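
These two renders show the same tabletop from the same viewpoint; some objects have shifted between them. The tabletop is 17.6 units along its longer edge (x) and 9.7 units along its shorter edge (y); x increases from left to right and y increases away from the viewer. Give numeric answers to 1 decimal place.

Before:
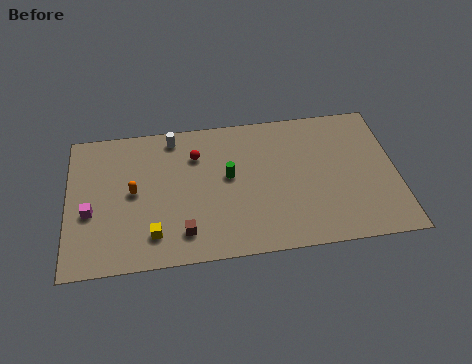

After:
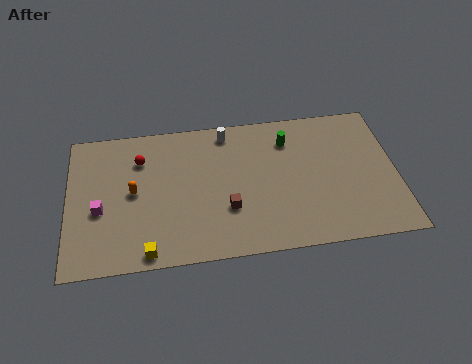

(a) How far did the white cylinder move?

2.9

The white cylinder was near (5.7, 8.5) before and (8.6, 8.5) after, so it travelled √(2.9² + 0.0²) ≈ 2.9 units.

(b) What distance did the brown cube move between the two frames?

2.7

The brown cube moved from about (6.1, 1.9) to (8.5, 3.2), a distance of √(2.4² + 1.3²) ≈ 2.7.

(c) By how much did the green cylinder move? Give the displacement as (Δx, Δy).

(3.3, 2.1)

The green cylinder started near (8.6, 5.4) and ended near (11.9, 7.5).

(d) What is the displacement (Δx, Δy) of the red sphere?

(-3.0, 0.1)

From the two frames, the red sphere sits at roughly (6.9, 7.1) before and (3.9, 7.2) after.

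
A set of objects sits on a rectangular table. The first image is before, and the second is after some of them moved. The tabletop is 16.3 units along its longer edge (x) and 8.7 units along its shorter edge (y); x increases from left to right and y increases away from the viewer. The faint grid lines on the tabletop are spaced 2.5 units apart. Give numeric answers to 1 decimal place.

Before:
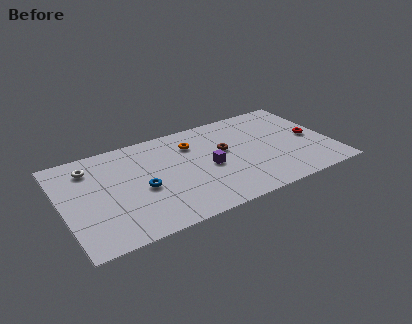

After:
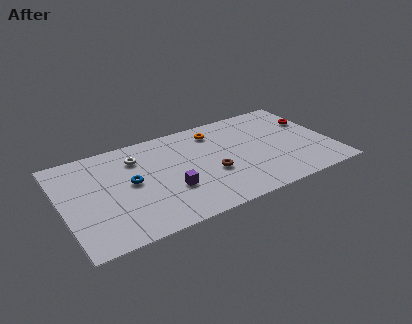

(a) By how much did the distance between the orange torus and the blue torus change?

+1.7

The distance was about 4.3 in the first image and 6.0 in the second, so they moved 1.7 units further apart.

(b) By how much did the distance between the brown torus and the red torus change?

+1.6

The distance was about 5.4 in the first image and 7.0 in the second, so they moved 1.6 units further apart.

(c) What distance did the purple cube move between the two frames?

2.7

The purple cube moved from about (8.8, 4.0) to (6.3, 3.0), a distance of √(2.5² + 1.0²) ≈ 2.7.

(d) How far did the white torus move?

2.8

From (1.9, 6.9) to (4.7, 6.6), the white torus covered √(2.8² + 0.3²) ≈ 2.8 units.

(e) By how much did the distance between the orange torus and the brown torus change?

+1.5

Before: roughly 2.3 units apart; after: 3.8. That's 1.5 units further apart.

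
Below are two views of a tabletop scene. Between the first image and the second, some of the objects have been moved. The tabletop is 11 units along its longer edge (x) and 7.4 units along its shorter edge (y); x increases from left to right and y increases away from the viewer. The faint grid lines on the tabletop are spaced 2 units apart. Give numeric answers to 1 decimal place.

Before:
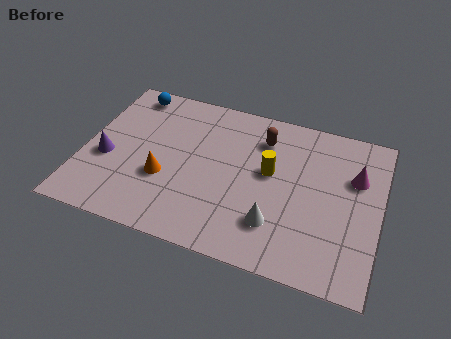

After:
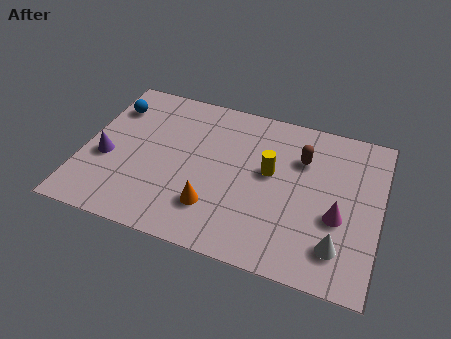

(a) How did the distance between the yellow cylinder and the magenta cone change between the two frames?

-0.3

The distance was about 3.2 in the first image and 2.9 in the second, so they moved 0.3 units closer together.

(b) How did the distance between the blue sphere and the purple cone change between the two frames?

-0.9

Before: roughly 3.5 units apart; after: 2.6. That's 0.9 units closer together.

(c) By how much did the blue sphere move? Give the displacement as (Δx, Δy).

(-0.6, -0.9)

The blue sphere was at about (1.4, 6.5) and moved to about (0.8, 5.6).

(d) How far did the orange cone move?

2.1

From (3.1, 2.7) to (5.0, 1.9), the orange cone covered √(1.9² + 0.8²) ≈ 2.1 units.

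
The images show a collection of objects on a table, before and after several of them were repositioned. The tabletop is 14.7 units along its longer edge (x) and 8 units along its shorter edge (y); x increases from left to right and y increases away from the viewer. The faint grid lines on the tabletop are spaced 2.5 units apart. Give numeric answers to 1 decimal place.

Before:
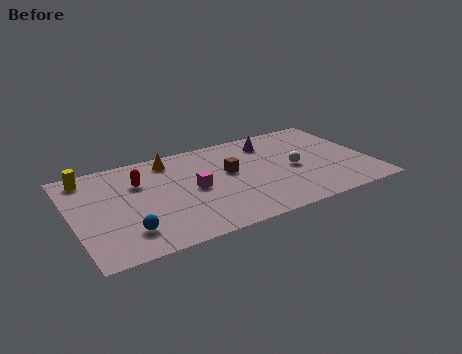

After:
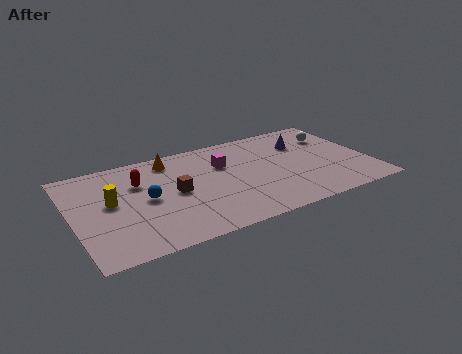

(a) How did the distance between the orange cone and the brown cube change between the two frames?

-0.7

The distance was about 3.5 in the first image and 2.8 in the second, so they moved 0.7 units closer together.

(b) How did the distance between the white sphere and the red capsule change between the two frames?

+2.2

Before: roughly 7.7 units apart; after: 9.9. That's 2.2 units further apart.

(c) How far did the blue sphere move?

2.5

The blue sphere was near (2.4, 1.8) before and (3.6, 4.0) after, so it travelled √(1.2² + 2.2²) ≈ 2.5 units.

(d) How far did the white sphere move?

3.2

The white sphere moved from about (10.9, 3.7) to (13.3, 5.8), a distance of √(2.4² + 2.1²) ≈ 3.2.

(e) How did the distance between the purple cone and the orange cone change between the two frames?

+1.7

The distance was about 5.0 in the first image and 6.7 in the second, so they moved 1.7 units further apart.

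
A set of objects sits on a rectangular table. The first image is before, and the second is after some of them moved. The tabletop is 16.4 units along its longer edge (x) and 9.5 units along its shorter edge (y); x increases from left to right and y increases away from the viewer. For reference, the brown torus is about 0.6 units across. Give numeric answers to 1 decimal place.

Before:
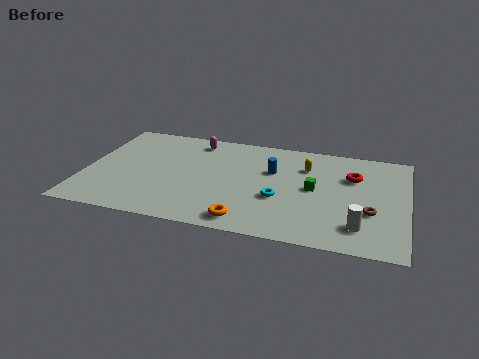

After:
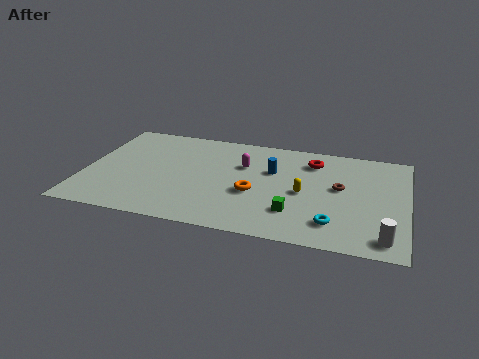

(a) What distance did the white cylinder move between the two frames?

1.5

The white cylinder was near (14.1, 2.0) before and (15.4, 1.3) after, so it travelled √(1.3² + 0.7²) ≈ 1.5 units.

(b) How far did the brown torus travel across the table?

2.5

From (14.6, 3.4) to (13.0, 5.3), the brown torus covered √(1.6² + 1.9²) ≈ 2.5 units.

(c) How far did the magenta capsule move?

3.2

The magenta capsule was near (5.4, 8.1) before and (8.0, 6.3) after, so it travelled √(2.6² + 1.8²) ≈ 3.2 units.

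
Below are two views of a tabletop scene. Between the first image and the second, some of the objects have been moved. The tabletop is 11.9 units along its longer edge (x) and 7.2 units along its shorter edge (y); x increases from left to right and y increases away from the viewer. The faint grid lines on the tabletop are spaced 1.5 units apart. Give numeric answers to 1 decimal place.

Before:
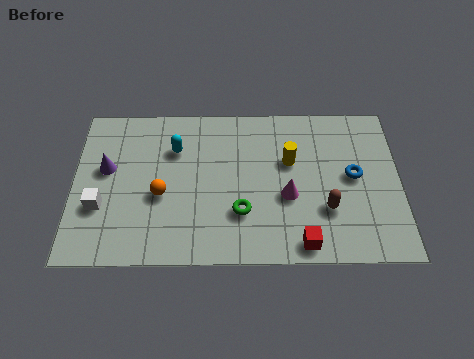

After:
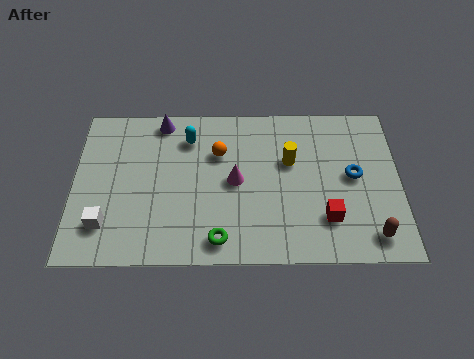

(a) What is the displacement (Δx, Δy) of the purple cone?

(2.0, 2.2)

From the two frames, the purple cone sits at roughly (1.2, 4.2) before and (3.2, 6.4) after.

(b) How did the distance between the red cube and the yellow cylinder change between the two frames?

-0.8

Before: roughly 3.7 units apart; after: 2.9. That's 0.8 units closer together.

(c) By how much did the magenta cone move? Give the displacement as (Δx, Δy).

(-1.9, 0.7)

From the two frames, the magenta cone sits at roughly (7.8, 2.9) before and (5.9, 3.6) after.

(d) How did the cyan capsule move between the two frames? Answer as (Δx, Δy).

(0.5, 0.5)

From the two frames, the cyan capsule sits at roughly (3.7, 5.1) before and (4.2, 5.6) after.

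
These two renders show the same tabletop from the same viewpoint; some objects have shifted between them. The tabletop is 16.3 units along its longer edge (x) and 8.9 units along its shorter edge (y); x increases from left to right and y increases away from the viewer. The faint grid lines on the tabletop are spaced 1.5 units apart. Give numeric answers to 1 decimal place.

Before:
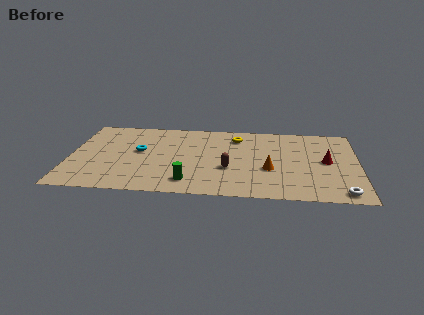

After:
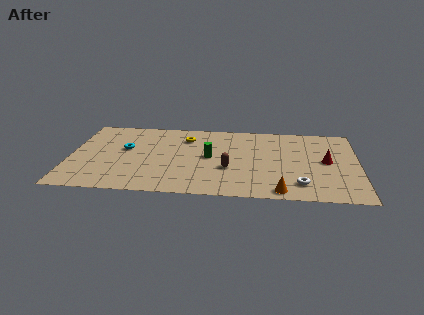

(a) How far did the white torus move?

2.4

The white torus was near (15.3, 1.0) before and (13.0, 1.8) after, so it travelled √(2.3² + 0.8²) ≈ 2.4 units.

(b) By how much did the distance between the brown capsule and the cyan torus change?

+0.8

Before: roughly 5.4 units apart; after: 6.2. That's 0.8 units further apart.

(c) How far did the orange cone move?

2.6

The orange cone was near (11.3, 3.4) before and (11.9, 0.9) after, so it travelled √(0.6² + 2.5²) ≈ 2.6 units.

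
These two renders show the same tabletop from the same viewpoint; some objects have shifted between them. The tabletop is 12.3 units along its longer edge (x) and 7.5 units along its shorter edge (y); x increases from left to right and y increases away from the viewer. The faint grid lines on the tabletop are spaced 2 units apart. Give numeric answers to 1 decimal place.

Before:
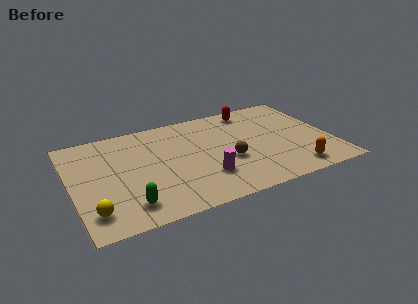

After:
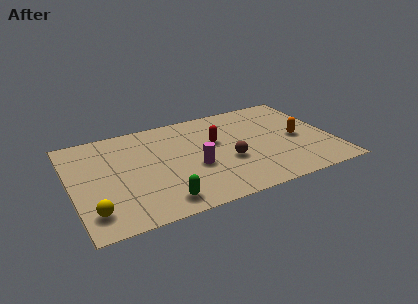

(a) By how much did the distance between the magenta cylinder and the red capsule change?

-3.2

The distance was about 5.2 in the first image and 2.0 in the second, so they moved 3.2 units closer together.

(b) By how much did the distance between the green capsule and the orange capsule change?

-0.6

Before: roughly 7.8 units apart; after: 7.2. That's 0.6 units closer together.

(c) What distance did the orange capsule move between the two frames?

2.5

The orange capsule moved from about (10.2, 1.1) to (10.7, 3.5), a distance of √(0.5² + 2.4²) ≈ 2.5.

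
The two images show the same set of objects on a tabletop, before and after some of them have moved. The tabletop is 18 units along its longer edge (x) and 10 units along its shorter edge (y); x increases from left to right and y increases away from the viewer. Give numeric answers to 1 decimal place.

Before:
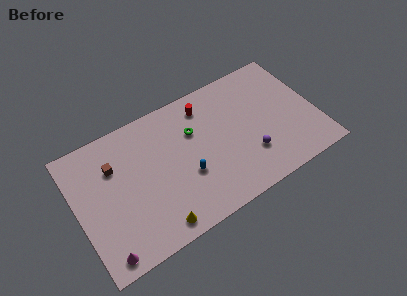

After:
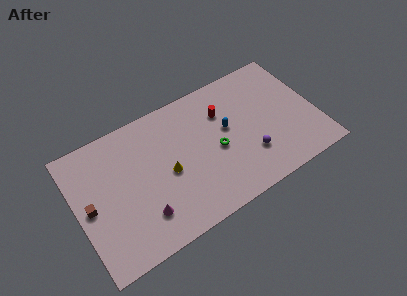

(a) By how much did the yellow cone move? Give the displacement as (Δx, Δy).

(1.4, 3.4)

The yellow cone started near (5.3, 1.2) and ended near (6.7, 4.6).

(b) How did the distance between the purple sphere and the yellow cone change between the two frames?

-1.4

Before: roughly 7.6 units apart; after: 6.2. That's 1.4 units closer together.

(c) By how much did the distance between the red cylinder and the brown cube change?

+3.4

The distance was about 7.2 in the first image and 10.6 in the second, so they moved 3.4 units further apart.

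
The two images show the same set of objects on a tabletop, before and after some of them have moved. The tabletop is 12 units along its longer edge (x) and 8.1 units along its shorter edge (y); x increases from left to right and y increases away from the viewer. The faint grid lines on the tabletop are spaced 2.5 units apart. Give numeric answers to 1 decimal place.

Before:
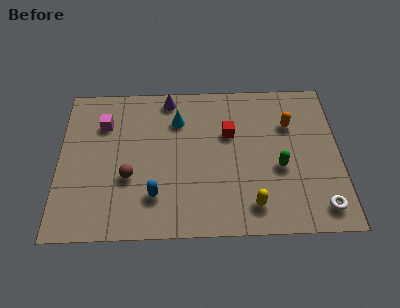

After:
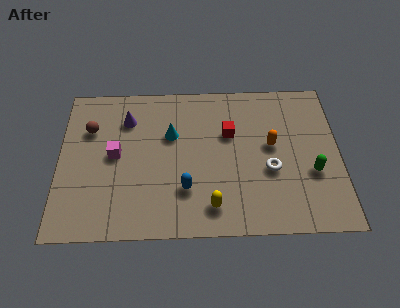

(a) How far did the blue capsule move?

1.3

The blue capsule was near (4.1, 2.0) before and (5.4, 2.3) after, so it travelled √(1.3² + 0.3²) ≈ 1.3 units.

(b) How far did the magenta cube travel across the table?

1.8

From (1.9, 5.9) to (2.4, 4.2), the magenta cube covered √(0.5² + 1.7²) ≈ 1.8 units.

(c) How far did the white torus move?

2.9

The white torus moved from about (11.1, 1.2) to (9.0, 3.2), a distance of √(2.1² + 2.0²) ≈ 2.9.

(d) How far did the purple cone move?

2.1

The purple cone was near (4.7, 7.2) before and (2.9, 6.1) after, so it travelled √(1.8² + 1.1²) ≈ 2.1 units.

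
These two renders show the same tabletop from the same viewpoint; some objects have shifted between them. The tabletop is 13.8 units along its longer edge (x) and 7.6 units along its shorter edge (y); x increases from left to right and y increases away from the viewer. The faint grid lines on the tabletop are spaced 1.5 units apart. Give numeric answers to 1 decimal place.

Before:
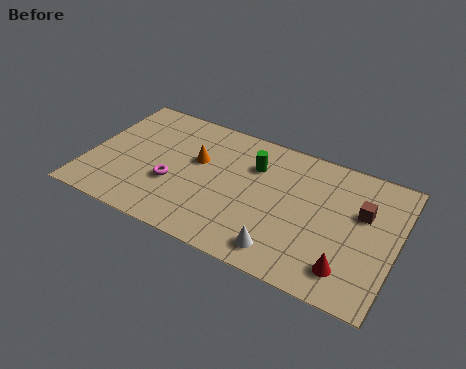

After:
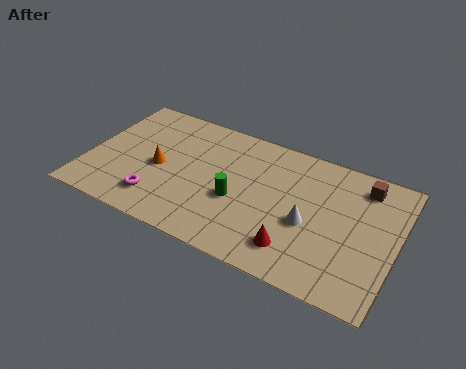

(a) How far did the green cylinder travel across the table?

2.4

From (7.3, 5.4) to (6.8, 3.1), the green cylinder covered √(0.5² + 2.3²) ≈ 2.4 units.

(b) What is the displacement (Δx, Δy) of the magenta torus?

(-0.5, -1.2)

The magenta torus started near (3.9, 2.8) and ended near (3.4, 1.6).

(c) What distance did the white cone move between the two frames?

2.2

The white cone moved from about (9.1, 1.2) to (10.0, 3.2), a distance of √(0.9² + 2.0²) ≈ 2.2.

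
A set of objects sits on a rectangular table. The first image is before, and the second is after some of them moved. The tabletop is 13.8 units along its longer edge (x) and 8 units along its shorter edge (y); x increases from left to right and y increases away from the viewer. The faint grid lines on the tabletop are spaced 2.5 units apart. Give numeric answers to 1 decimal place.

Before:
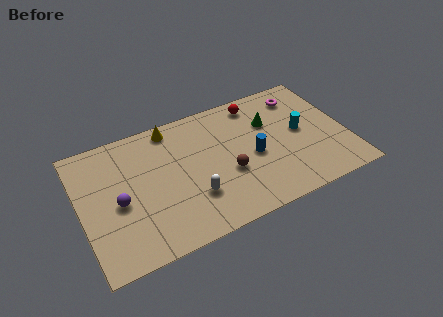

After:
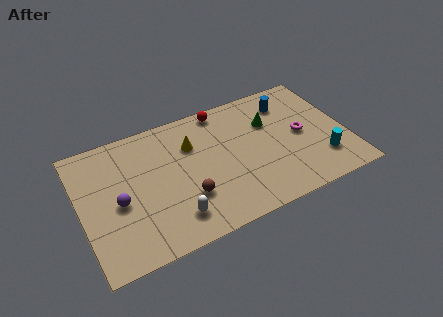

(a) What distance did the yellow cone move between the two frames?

1.7

From (5.0, 7.1) to (5.9, 5.6), the yellow cone covered √(0.9² + 1.5²) ≈ 1.7 units.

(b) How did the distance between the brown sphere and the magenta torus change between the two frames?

+0.9

They were about 5.5 units apart before and 6.4 after — 0.9 units further apart.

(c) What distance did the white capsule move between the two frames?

1.4

The white capsule was near (5.6, 2.4) before and (4.5, 1.6) after, so it travelled √(1.1² + 0.8²) ≈ 1.4 units.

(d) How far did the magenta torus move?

2.5

The magenta torus moved from about (11.8, 6.5) to (11.5, 4.0), a distance of √(0.3² + 2.5²) ≈ 2.5.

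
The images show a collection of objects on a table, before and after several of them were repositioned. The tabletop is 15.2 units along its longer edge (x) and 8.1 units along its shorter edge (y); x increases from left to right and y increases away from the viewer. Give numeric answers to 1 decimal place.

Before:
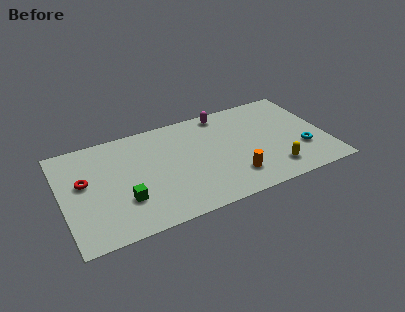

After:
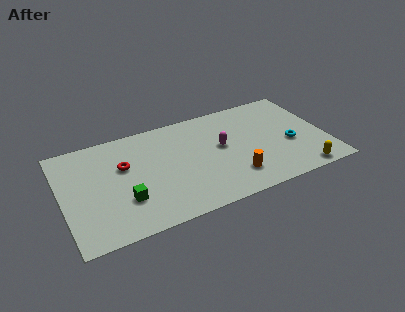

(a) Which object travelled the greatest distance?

the magenta capsule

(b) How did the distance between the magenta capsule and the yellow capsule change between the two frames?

-0.5

The distance was about 6.1 in the first image and 5.6 in the second, so they moved 0.5 units closer together.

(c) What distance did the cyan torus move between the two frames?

0.9

The cyan torus moved from about (13.7, 2.6) to (13.1, 3.3), a distance of √(0.6² + 0.7²) ≈ 0.9.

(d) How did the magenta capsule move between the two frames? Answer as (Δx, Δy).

(-0.4, -2.7)

From the two frames, the magenta capsule sits at roughly (9.6, 7.2) before and (9.2, 4.5) after.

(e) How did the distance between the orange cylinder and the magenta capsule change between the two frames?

-2.7

Before: roughly 5.3 units apart; after: 2.6. That's 2.7 units closer together.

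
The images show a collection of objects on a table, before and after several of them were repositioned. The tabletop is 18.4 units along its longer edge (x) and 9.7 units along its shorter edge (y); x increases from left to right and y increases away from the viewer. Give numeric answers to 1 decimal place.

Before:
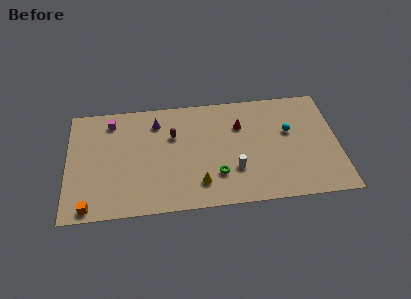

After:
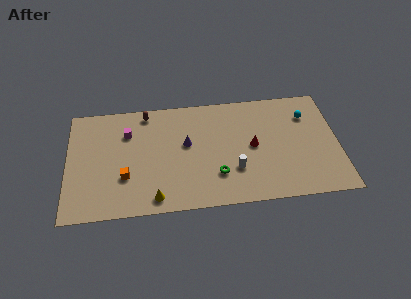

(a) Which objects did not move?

the green torus and the white cylinder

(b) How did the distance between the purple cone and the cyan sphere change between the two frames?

-0.7

They were about 9.2 units apart before and 8.5 after — 0.7 units closer together.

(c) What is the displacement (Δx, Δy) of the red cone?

(0.8, -1.9)

The red cone started near (11.8, 6.8) and ended near (12.6, 4.9).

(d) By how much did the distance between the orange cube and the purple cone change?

-3.4

Before: roughly 8.2 units apart; after: 4.8. That's 3.4 units closer together.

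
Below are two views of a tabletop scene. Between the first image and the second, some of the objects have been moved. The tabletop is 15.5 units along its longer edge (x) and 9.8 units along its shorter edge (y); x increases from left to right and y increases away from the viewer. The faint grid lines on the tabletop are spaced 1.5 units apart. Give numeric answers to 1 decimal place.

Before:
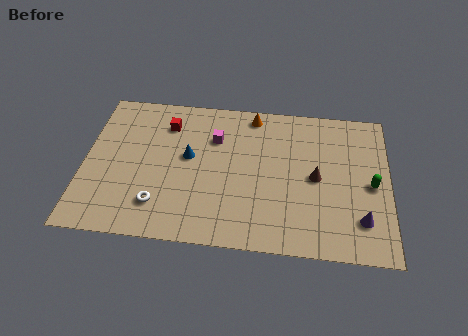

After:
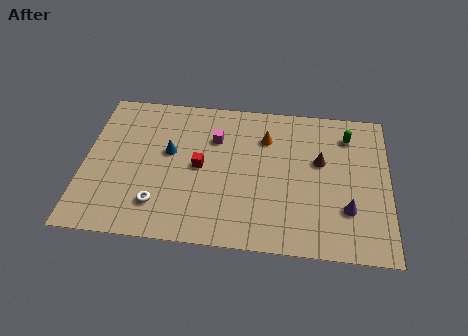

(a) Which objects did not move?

the white torus and the magenta cube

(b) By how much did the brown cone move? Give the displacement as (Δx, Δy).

(0.2, 1.1)

From the two frames, the brown cone sits at roughly (11.8, 4.8) before and (12.0, 5.9) after.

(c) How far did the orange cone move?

1.7

The orange cone was near (8.5, 8.7) before and (9.2, 7.2) after, so it travelled √(0.7² + 1.5²) ≈ 1.7 units.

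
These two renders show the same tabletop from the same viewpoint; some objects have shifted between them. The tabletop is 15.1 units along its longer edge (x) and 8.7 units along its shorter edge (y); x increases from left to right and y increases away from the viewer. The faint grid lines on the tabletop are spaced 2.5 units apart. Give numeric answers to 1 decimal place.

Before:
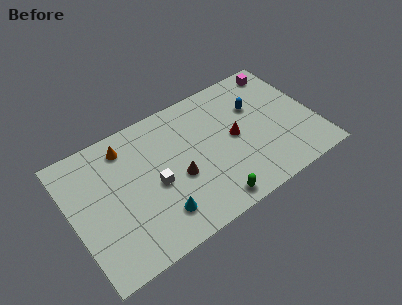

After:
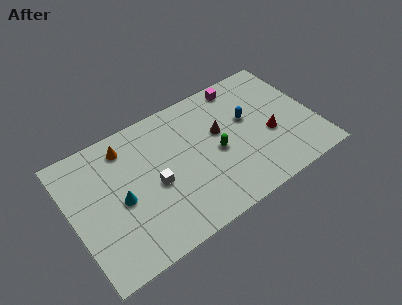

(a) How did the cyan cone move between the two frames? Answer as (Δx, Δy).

(-2.0, 2.1)

The cyan cone started near (4.9, 1.9) and ended near (2.9, 4.0).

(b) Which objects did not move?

the white cube and the orange cone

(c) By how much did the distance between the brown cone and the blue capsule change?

-3.9

They were about 5.7 units apart before and 1.8 after — 3.9 units closer together.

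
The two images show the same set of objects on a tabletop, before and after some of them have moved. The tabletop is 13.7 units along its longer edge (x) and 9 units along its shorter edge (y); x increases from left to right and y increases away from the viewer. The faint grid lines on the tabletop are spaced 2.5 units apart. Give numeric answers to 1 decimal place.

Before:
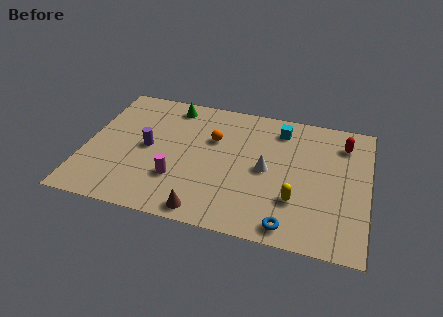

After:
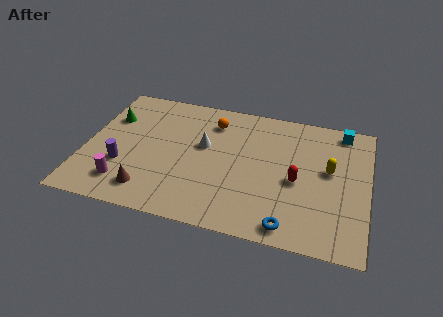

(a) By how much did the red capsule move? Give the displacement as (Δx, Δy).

(-2.1, -3.1)

The red capsule started near (12.4, 7.1) and ended near (10.3, 4.0).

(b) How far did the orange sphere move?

1.2

The orange sphere moved from about (6.1, 5.9) to (6.0, 7.1), a distance of √(0.1² + 1.2²) ≈ 1.2.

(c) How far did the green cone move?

3.3

The green cone moved from about (3.9, 7.8) to (1.0, 6.2), a distance of √(2.9² + 1.6²) ≈ 3.3.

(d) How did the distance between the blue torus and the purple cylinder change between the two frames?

+0.5

Before: roughly 7.9 units apart; after: 8.4. That's 0.5 units further apart.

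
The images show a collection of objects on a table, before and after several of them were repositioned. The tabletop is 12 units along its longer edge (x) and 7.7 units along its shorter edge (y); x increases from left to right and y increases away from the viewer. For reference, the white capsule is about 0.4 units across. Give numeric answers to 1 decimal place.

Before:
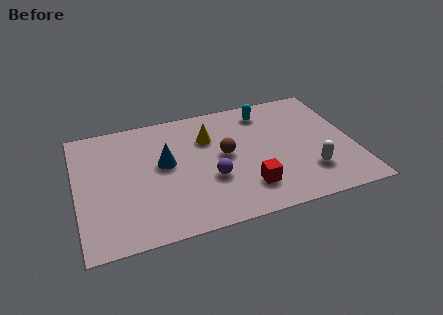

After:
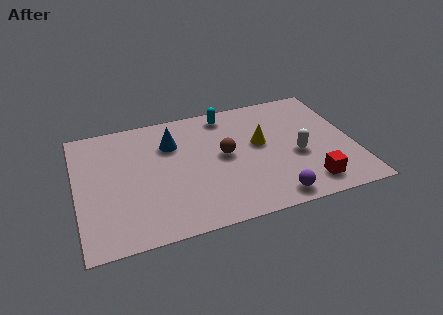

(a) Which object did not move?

the brown sphere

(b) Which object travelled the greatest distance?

the purple sphere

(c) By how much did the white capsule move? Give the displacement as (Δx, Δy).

(-0.4, 1.2)

The white capsule started near (9.9, 2.0) and ended near (9.5, 3.2).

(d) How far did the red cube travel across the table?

2.6

From (7.2, 1.8) to (9.8, 1.3), the red cube covered √(2.6² + 0.5²) ≈ 2.6 units.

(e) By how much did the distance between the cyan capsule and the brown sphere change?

-0.4

They were about 3.0 units apart before and 2.6 after — 0.4 units closer together.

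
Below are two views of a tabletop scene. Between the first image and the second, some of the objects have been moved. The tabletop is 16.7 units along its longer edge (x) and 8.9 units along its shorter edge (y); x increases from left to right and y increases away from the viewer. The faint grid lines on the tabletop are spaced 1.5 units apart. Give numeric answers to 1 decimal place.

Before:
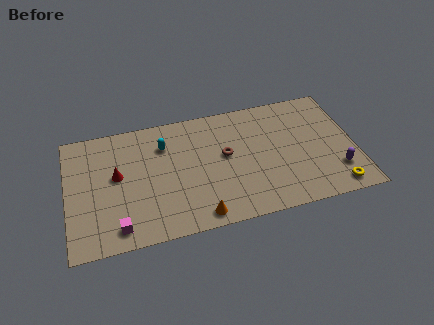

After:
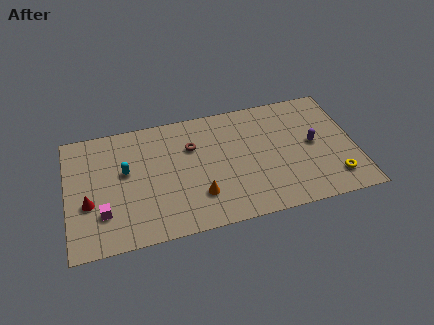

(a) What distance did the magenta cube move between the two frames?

1.4

The magenta cube was near (2.8, 1.3) before and (2.0, 2.5) after, so it travelled √(0.8² + 1.2²) ≈ 1.4 units.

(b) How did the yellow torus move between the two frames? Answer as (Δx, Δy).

(0.0, 0.7)

The yellow torus started near (15.3, 1.1) and ended near (15.3, 1.8).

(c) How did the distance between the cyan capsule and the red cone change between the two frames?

-0.4

They were about 3.2 units apart before and 2.8 after — 0.4 units closer together.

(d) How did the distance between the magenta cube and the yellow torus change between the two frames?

+0.8

The distance was about 12.5 in the first image and 13.3 in the second, so they moved 0.8 units further apart.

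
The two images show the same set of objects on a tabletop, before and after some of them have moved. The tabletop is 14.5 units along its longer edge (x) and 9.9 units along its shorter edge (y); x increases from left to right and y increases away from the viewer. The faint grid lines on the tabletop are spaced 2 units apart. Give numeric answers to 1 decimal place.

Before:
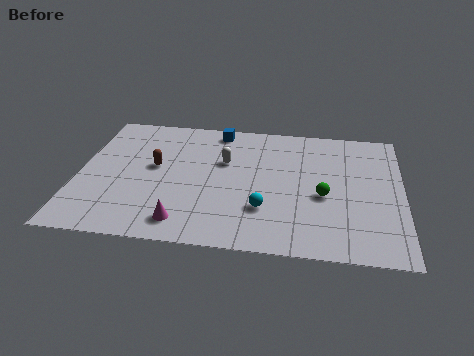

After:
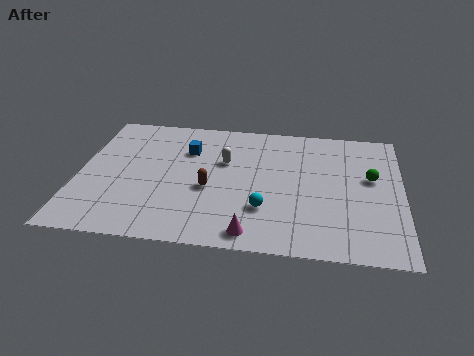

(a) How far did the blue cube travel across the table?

2.2

The blue cube was near (6.1, 8.8) before and (4.8, 7.0) after, so it travelled √(1.3² + 1.8²) ≈ 2.2 units.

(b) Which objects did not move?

the white capsule and the cyan sphere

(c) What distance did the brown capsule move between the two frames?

2.9

The brown capsule was near (3.4, 5.5) before and (5.9, 4.1) after, so it travelled √(2.5² + 1.4²) ≈ 2.9 units.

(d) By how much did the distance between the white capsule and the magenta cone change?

+0.3

The distance was about 5.1 in the first image and 5.4 in the second, so they moved 0.3 units further apart.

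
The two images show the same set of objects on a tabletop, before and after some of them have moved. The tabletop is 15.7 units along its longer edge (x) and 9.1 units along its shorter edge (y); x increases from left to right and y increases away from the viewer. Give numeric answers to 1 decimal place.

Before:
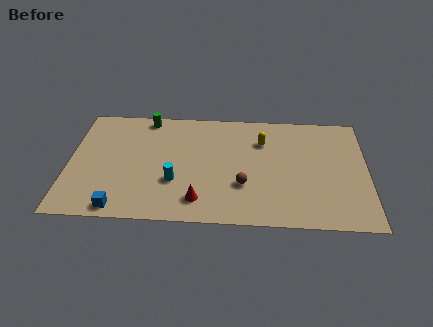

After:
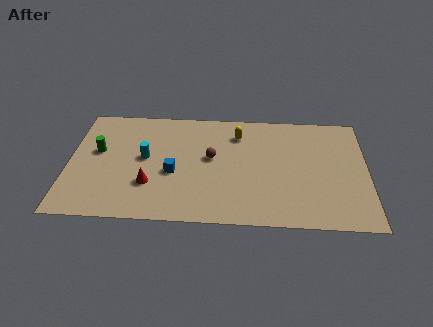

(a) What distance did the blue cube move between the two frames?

4.0

The blue cube moved from about (2.8, 0.9) to (5.5, 3.8), a distance of √(2.7² + 2.9²) ≈ 4.0.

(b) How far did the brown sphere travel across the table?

2.7

From (9.2, 3.0) to (7.5, 5.1), the brown sphere covered √(1.7² + 2.1²) ≈ 2.7 units.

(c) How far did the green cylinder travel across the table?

3.8

The green cylinder was near (4.0, 8.2) before and (1.5, 5.3) after, so it travelled √(2.5² + 2.9²) ≈ 3.8 units.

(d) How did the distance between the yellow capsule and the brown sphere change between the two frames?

-1.3

The distance was about 3.7 in the first image and 2.4 in the second, so they moved 1.3 units closer together.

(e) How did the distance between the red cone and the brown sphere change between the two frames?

+1.3

They were about 2.6 units apart before and 3.9 after — 1.3 units further apart.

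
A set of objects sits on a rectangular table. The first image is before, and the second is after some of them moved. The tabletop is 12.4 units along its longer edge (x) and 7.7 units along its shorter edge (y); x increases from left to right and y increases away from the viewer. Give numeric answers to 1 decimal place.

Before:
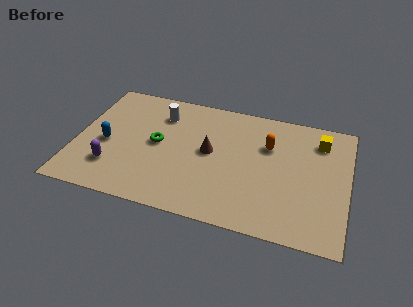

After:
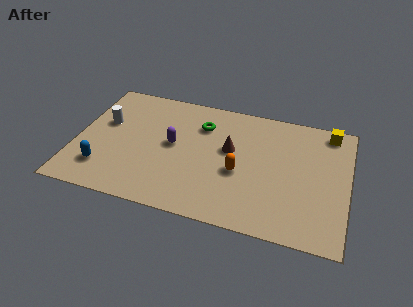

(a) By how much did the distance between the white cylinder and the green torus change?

+2.6

The distance was about 1.9 in the first image and 4.5 in the second, so they moved 2.6 units further apart.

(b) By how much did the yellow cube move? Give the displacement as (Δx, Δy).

(0.4, 0.7)

The yellow cube was at about (11.0, 6.1) and moved to about (11.4, 6.8).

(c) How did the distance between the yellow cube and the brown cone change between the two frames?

-0.3

The distance was about 5.3 in the first image and 5.0 in the second, so they moved 0.3 units closer together.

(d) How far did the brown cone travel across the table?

1.0

From (6.1, 4.1) to (7.0, 4.5), the brown cone covered √(0.9² + 0.4²) ≈ 1.0 units.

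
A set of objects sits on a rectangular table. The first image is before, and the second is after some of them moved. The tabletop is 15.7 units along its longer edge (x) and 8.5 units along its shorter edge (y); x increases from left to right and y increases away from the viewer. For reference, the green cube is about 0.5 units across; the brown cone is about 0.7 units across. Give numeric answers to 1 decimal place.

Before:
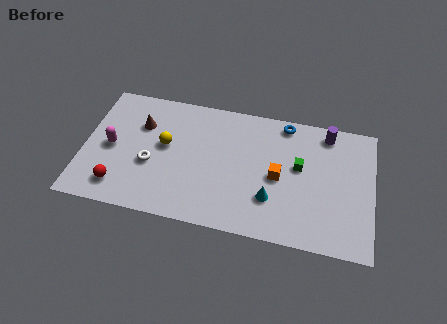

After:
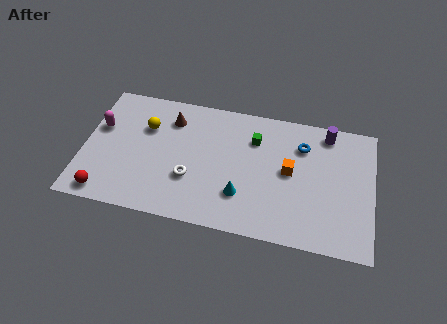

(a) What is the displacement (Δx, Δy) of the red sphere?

(-0.7, -0.6)

The red sphere was at about (2.1, 1.6) and moved to about (1.4, 1.0).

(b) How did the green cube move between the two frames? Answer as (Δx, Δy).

(-2.5, 1.3)

The green cube was at about (11.7, 4.9) and moved to about (9.2, 6.2).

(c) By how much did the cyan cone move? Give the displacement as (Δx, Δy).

(-1.6, -0.1)

From the two frames, the cyan cone sits at roughly (10.3, 2.5) before and (8.7, 2.4) after.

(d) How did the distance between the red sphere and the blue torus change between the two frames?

+1.1

They were about 10.6 units apart before and 11.7 after — 1.1 units further apart.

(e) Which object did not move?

the purple cylinder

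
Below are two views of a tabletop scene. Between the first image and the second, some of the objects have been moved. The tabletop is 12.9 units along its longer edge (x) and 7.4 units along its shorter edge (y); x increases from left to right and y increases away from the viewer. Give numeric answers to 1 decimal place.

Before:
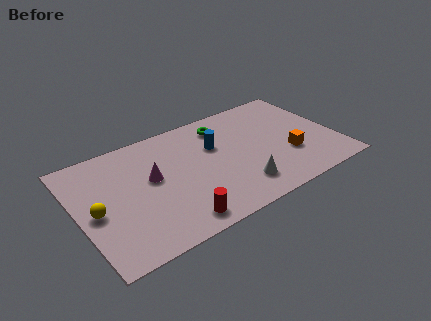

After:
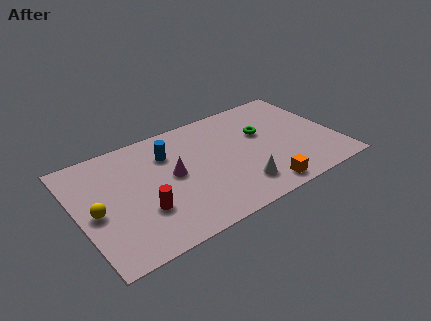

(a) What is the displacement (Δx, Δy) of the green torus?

(1.8, -1.4)

The green torus started near (7.6, 6.0) and ended near (9.4, 4.6).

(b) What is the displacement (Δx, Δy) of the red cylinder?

(-1.4, 1.4)

From the two frames, the red cylinder sits at roughly (4.4, 1.0) before and (3.0, 2.4) after.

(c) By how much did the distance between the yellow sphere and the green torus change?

+1.4

They were about 7.3 units apart before and 8.7 after — 1.4 units further apart.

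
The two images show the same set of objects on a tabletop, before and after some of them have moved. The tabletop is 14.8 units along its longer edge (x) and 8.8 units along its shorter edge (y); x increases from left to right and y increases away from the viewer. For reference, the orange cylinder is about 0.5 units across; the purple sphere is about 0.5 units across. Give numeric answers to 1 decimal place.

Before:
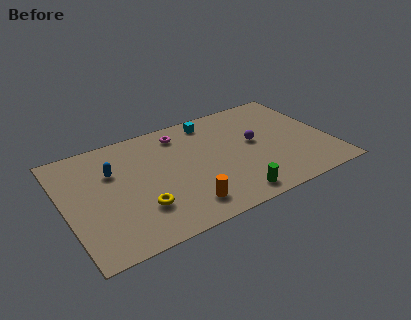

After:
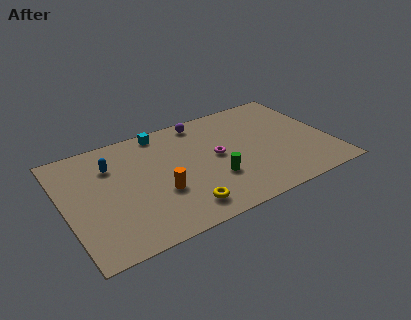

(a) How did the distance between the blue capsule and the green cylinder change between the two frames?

-1.3

They were about 7.7 units apart before and 6.4 after — 1.3 units closer together.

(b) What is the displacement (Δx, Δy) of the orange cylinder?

(-1.1, 1.6)

The orange cylinder was at about (6.2, 1.6) and moved to about (5.1, 3.2).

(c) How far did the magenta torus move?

3.2

From (6.8, 7.3) to (8.5, 4.6), the magenta torus covered √(1.7² + 2.7²) ≈ 3.2 units.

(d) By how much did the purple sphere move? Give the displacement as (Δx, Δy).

(-2.6, 3.0)

The purple sphere started near (10.7, 4.8) and ended near (8.1, 7.8).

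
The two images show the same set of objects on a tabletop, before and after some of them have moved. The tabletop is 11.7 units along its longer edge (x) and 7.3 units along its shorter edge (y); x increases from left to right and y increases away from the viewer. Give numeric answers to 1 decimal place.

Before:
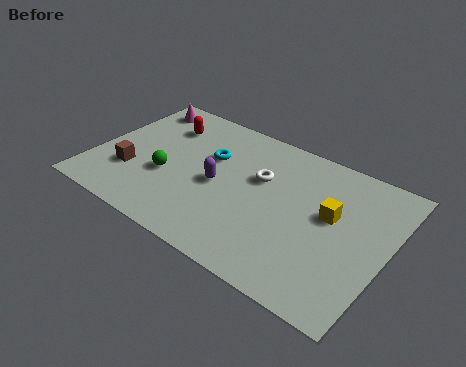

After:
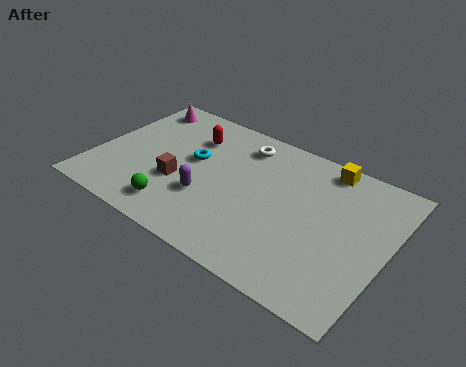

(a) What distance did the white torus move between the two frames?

1.7

From (6.5, 4.6) to (5.5, 6.0), the white torus covered √(1.0² + 1.4²) ≈ 1.7 units.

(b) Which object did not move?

the magenta cone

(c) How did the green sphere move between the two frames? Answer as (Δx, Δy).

(0.7, -1.5)

The green sphere was at about (3.0, 2.8) and moved to about (3.7, 1.3).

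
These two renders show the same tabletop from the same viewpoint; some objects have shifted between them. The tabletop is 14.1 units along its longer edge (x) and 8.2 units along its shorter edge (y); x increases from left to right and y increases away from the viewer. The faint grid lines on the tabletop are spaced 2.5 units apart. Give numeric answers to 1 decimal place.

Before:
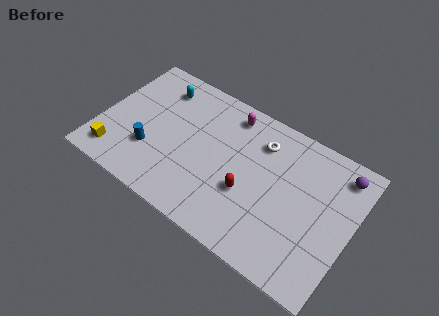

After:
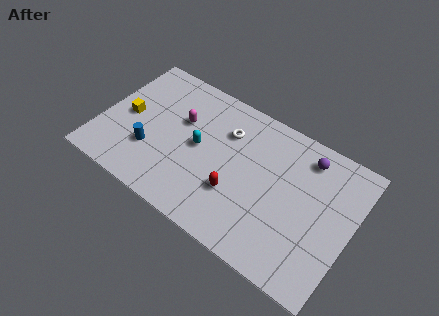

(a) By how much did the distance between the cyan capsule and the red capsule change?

-3.9

The distance was about 6.7 in the first image and 2.8 in the second, so they moved 3.9 units closer together.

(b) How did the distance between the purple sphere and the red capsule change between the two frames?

-0.7

The distance was about 6.0 in the first image and 5.3 in the second, so they moved 0.7 units closer together.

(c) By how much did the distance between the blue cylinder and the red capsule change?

-0.6

Before: roughly 5.5 units apart; after: 4.9. That's 0.6 units closer together.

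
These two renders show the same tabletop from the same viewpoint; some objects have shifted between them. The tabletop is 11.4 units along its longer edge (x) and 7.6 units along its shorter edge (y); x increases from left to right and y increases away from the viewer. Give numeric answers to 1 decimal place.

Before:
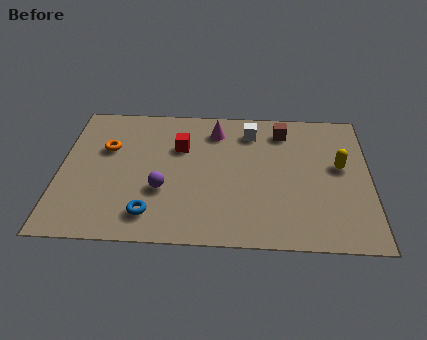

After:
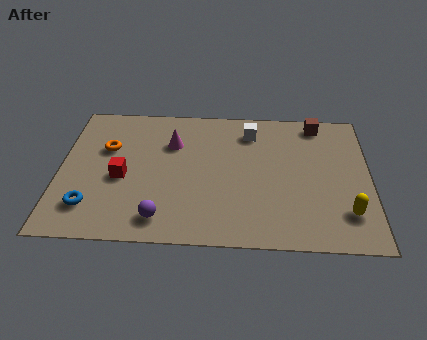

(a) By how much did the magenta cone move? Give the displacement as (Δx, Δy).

(-1.6, -0.8)

From the two frames, the magenta cone sits at roughly (5.7, 6.1) before and (4.1, 5.3) after.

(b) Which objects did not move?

the orange torus and the white cube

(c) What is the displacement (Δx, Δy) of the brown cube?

(1.3, 0.5)

The brown cube was at about (8.2, 6.2) and moved to about (9.5, 6.7).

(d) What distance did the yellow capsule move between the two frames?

2.5

From (10.3, 4.3) to (10.5, 1.8), the yellow capsule covered √(0.2² + 2.5²) ≈ 2.5 units.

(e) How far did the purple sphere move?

1.5

The purple sphere was near (3.8, 2.7) before and (3.8, 1.2) after, so it travelled √(0.0² + 1.5²) ≈ 1.5 units.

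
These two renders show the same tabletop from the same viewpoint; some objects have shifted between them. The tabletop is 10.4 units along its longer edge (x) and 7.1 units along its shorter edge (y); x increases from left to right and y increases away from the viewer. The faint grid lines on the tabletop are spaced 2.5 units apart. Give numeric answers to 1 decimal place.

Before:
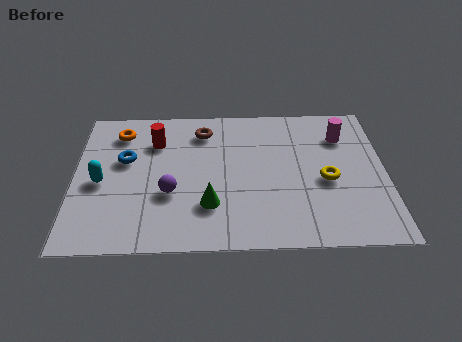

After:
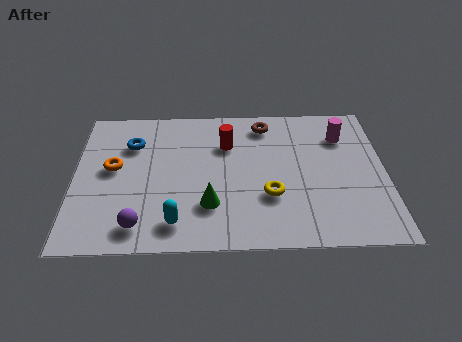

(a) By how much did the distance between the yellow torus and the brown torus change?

-1.3

Before: roughly 4.9 units apart; after: 3.6. That's 1.3 units closer together.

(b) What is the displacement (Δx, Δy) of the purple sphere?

(-1.0, -1.5)

From the two frames, the purple sphere sits at roughly (3.2, 2.6) before and (2.2, 1.1) after.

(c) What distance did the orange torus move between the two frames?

1.8

From (1.5, 5.7) to (1.3, 3.9), the orange torus covered √(0.2² + 1.8²) ≈ 1.8 units.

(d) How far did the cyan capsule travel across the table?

3.2

The cyan capsule was near (0.9, 3.2) before and (3.4, 1.2) after, so it travelled √(2.5² + 2.0²) ≈ 3.2 units.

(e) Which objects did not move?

the green cone and the magenta cylinder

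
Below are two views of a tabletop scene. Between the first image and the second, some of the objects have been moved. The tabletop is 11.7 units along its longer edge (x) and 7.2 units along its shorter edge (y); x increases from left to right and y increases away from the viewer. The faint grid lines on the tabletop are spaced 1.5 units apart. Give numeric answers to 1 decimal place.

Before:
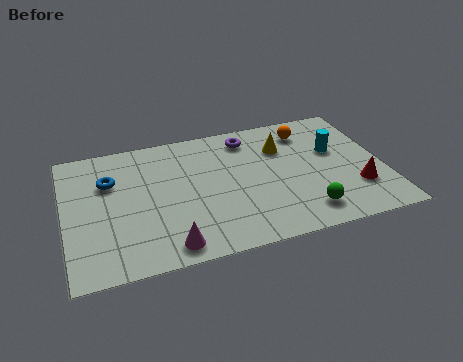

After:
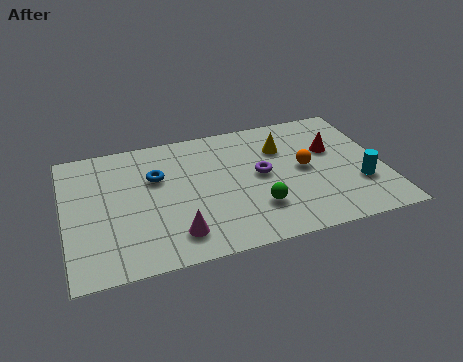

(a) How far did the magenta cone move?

0.6

The magenta cone moved from about (3.6, 0.9) to (3.9, 1.4), a distance of √(0.3² + 0.5²) ≈ 0.6.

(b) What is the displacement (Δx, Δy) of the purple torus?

(0.3, -2.2)

The purple torus was at about (6.9, 6.0) and moved to about (7.2, 3.8).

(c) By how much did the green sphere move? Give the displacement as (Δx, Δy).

(-1.7, 0.7)

The green sphere started near (8.6, 1.3) and ended near (6.9, 2.0).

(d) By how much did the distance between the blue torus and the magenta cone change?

-1.1

They were about 4.4 units apart before and 3.3 after — 1.1 units closer together.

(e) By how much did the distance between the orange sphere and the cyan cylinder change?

+0.7

Before: roughly 1.7 units apart; after: 2.4. That's 0.7 units further apart.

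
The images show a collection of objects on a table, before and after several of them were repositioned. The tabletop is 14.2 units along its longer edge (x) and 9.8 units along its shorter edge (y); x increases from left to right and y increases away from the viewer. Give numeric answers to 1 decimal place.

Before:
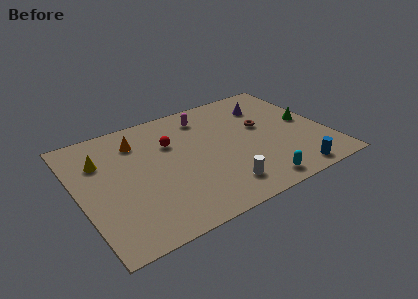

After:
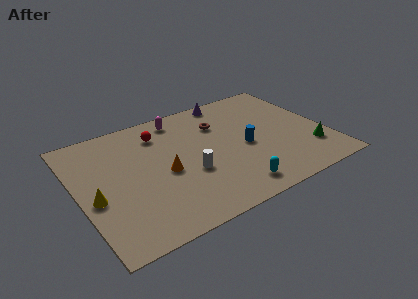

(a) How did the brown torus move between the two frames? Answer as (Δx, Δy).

(-2.3, 1.3)

The brown torus was at about (10.7, 5.7) and moved to about (8.4, 7.0).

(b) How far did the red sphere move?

1.2

From (5.5, 6.6) to (5.0, 7.7), the red sphere covered √(0.5² + 1.1²) ≈ 1.2 units.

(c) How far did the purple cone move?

2.5

The purple cone moved from about (11.3, 7.4) to (9.3, 8.9), a distance of √(2.0² + 1.5²) ≈ 2.5.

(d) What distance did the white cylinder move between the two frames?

2.4

The white cylinder moved from about (7.6, 1.8) to (6.1, 3.7), a distance of √(1.5² + 1.9²) ≈ 2.4.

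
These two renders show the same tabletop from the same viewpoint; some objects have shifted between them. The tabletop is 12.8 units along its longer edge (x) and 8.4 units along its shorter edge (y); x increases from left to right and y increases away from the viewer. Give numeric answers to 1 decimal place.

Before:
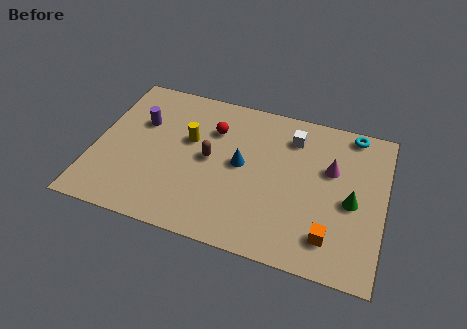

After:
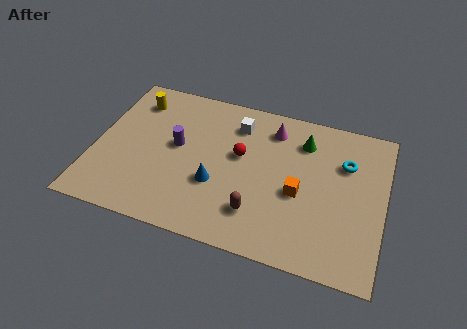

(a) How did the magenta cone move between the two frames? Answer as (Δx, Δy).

(-2.7, 1.5)

The magenta cone started near (10.4, 5.3) and ended near (7.7, 6.8).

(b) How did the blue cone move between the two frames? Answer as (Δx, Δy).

(-1.0, -1.4)

From the two frames, the blue cone sits at roughly (6.5, 4.4) before and (5.5, 3.0) after.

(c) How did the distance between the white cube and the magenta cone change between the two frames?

-0.6

The distance was about 2.2 in the first image and 1.6 in the second, so they moved 0.6 units closer together.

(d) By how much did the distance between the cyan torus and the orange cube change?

-3.0

The distance was about 5.9 in the first image and 2.9 in the second, so they moved 3.0 units closer together.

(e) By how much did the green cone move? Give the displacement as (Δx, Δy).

(-2.3, 2.7)

From the two frames, the green cone sits at roughly (11.4, 3.8) before and (9.1, 6.5) after.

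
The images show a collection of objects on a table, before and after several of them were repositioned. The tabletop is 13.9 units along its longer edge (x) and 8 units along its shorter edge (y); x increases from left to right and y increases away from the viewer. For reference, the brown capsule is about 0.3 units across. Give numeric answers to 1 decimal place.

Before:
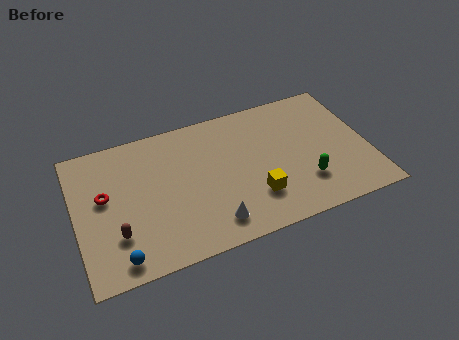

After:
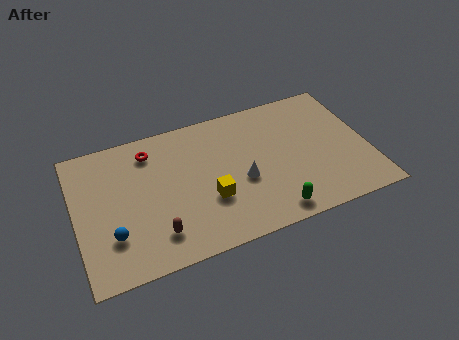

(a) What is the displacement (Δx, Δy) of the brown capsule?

(1.8, -0.6)

From the two frames, the brown capsule sits at roughly (1.8, 2.3) before and (3.6, 1.7) after.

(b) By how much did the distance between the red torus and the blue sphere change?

+1.1

Before: roughly 3.6 units apart; after: 4.7. That's 1.1 units further apart.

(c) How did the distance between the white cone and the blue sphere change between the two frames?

+1.9

They were about 4.4 units apart before and 6.3 after — 1.9 units further apart.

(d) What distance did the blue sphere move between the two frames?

1.3

From (1.8, 1.0) to (1.6, 2.3), the blue sphere covered √(0.2² + 1.3²) ≈ 1.3 units.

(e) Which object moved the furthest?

the red torus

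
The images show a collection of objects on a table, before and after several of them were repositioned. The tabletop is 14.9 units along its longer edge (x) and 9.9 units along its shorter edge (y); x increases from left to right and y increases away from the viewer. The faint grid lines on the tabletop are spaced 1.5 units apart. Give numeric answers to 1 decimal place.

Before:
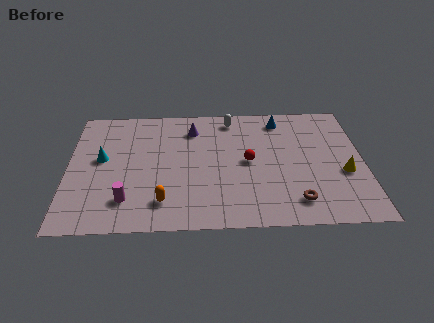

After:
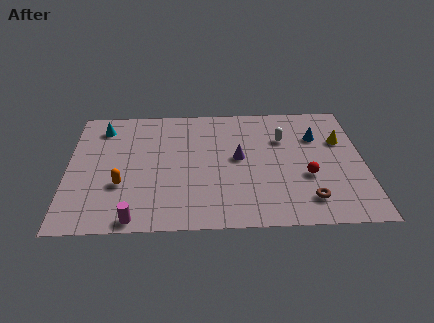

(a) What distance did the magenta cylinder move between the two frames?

1.5

From (3.0, 2.2) to (3.4, 0.8), the magenta cylinder covered √(0.4² + 1.4²) ≈ 1.5 units.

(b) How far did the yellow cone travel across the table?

2.6

The yellow cone was near (13.9, 3.9) before and (13.8, 6.5) after, so it travelled √(0.1² + 2.6²) ≈ 2.6 units.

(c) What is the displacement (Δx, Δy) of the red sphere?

(2.9, -1.3)

The red sphere was at about (9.1, 5.0) and moved to about (12.0, 3.7).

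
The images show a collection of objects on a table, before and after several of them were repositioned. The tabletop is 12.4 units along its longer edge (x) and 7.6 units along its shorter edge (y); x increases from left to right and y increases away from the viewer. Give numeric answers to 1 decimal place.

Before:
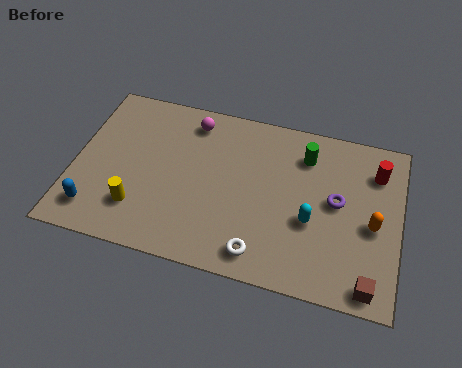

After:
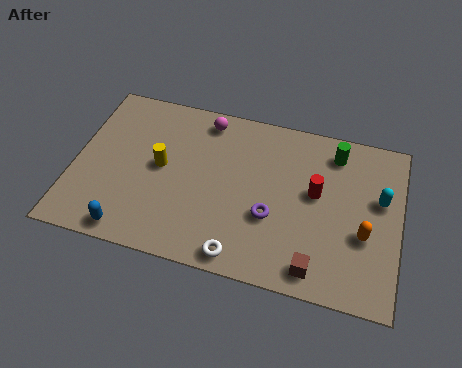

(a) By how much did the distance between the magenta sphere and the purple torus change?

-1.4

The distance was about 6.1 in the first image and 4.7 in the second, so they moved 1.4 units closer together.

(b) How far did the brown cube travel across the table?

2.0

The brown cube was near (11.4, 0.8) before and (9.4, 1.0) after, so it travelled √(2.0² + 0.2²) ≈ 2.0 units.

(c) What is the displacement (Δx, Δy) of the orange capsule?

(-0.3, -0.5)

From the two frames, the orange capsule sits at roughly (11.4, 3.4) before and (11.1, 2.9) after.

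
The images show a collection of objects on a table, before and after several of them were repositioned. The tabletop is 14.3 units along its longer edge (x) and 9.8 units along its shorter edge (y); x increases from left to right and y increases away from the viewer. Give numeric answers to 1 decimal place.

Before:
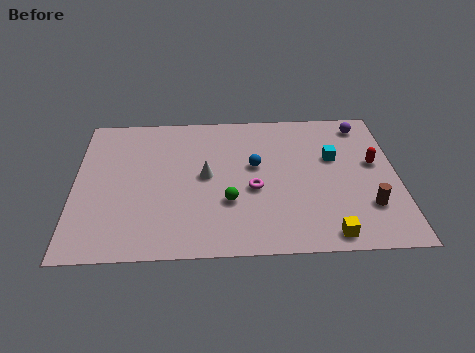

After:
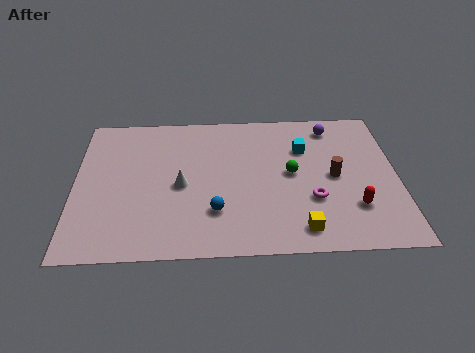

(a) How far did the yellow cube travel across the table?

1.3

From (11.1, 1.0) to (9.9, 1.4), the yellow cube covered √(1.2² + 0.4²) ≈ 1.3 units.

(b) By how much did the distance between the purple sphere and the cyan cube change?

-0.7

They were about 2.7 units apart before and 2.0 after — 0.7 units closer together.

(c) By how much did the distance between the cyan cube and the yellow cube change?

+0.3

They were about 5.1 units apart before and 5.4 after — 0.3 units further apart.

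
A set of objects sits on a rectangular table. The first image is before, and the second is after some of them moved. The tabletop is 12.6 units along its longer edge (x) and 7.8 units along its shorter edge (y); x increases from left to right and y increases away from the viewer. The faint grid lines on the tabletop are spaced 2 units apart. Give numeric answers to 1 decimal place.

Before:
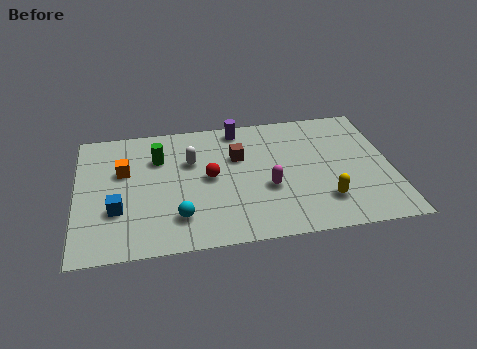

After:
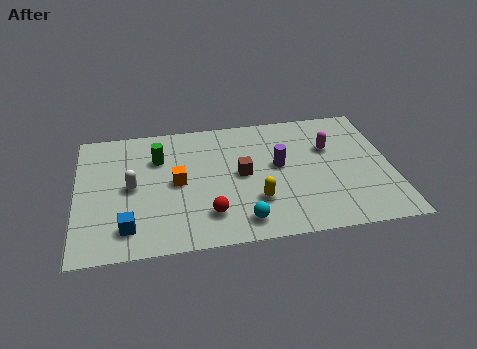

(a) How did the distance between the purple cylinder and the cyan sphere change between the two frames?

-2.2

The distance was about 5.7 in the first image and 3.5 in the second, so they moved 2.2 units closer together.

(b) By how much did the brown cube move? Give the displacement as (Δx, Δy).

(0.1, -1.1)

The brown cube started near (6.5, 5.1) and ended near (6.6, 4.0).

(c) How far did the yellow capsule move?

2.7

From (9.8, 1.9) to (7.1, 2.3), the yellow capsule covered √(2.7² + 0.4²) ≈ 2.7 units.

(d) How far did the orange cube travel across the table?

2.3

The orange cube moved from about (1.9, 4.9) to (4.0, 3.9), a distance of √(2.1² + 1.0²) ≈ 2.3.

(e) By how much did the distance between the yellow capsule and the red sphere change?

-3.0

The distance was about 5.0 in the first image and 2.0 in the second, so they moved 3.0 units closer together.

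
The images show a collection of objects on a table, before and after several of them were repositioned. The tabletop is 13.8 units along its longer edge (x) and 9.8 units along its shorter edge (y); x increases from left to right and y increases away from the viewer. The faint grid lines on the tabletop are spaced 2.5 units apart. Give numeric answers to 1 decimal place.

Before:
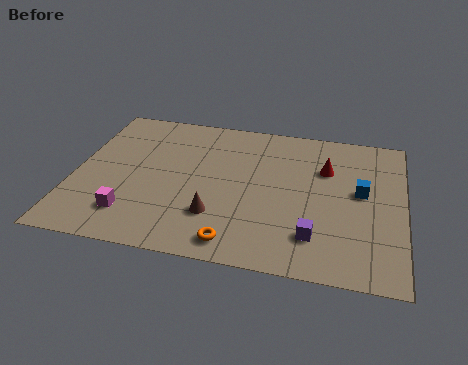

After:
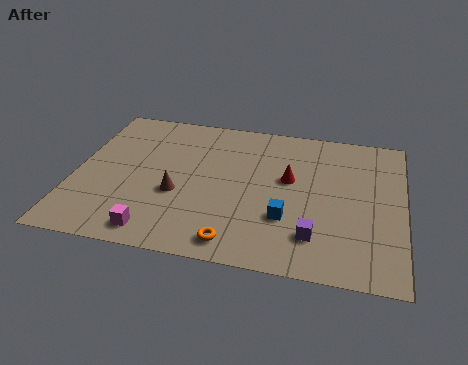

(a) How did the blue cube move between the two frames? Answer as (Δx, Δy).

(-3.0, -2.3)

The blue cube was at about (12.0, 5.4) and moved to about (9.0, 3.1).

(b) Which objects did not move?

the purple cube and the orange torus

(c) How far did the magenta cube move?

1.4

The magenta cube was near (2.6, 2.1) before and (3.7, 1.2) after, so it travelled √(1.1² + 0.9²) ≈ 1.4 units.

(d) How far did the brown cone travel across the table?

2.0

The brown cone was near (6.1, 2.7) before and (4.4, 3.8) after, so it travelled √(1.7² + 1.1²) ≈ 2.0 units.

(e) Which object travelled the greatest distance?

the blue cube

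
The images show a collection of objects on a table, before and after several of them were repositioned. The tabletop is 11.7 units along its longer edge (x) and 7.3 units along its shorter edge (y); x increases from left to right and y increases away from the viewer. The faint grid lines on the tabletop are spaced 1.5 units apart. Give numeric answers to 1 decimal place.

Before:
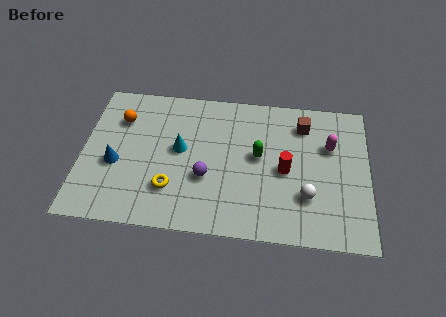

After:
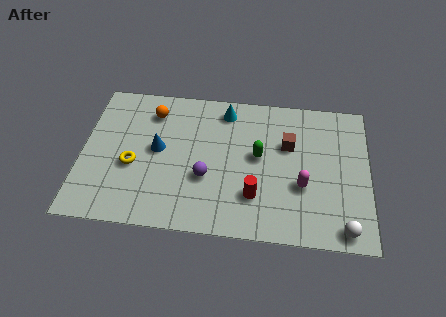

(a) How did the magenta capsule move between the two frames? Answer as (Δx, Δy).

(-1.1, -2.1)

The magenta capsule was at about (10.1, 4.8) and moved to about (9.0, 2.7).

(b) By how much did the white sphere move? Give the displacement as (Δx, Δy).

(1.5, -1.4)

The white sphere was at about (9.2, 2.2) and moved to about (10.7, 0.8).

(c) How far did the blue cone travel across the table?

1.9

The blue cone moved from about (1.4, 3.0) to (3.1, 3.9), a distance of √(1.7² + 0.9²) ≈ 1.9.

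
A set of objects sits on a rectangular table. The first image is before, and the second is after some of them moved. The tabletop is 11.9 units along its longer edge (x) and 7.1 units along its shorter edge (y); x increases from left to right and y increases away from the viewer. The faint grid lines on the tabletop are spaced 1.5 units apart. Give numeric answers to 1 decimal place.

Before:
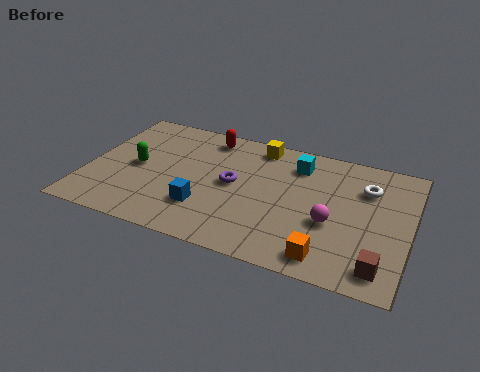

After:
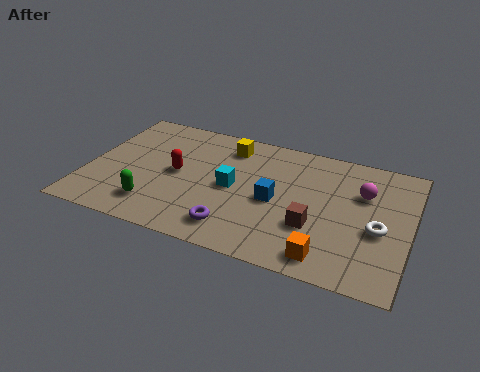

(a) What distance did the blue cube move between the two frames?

2.8

The blue cube was near (4.5, 2.0) before and (7.0, 3.3) after, so it travelled √(2.5² + 1.3²) ≈ 2.8 units.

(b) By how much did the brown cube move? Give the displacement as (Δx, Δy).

(-2.5, 1.3)

The brown cube was at about (11.0, 1.1) and moved to about (8.5, 2.4).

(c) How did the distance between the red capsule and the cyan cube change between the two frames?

-1.3

They were about 3.4 units apart before and 2.1 after — 1.3 units closer together.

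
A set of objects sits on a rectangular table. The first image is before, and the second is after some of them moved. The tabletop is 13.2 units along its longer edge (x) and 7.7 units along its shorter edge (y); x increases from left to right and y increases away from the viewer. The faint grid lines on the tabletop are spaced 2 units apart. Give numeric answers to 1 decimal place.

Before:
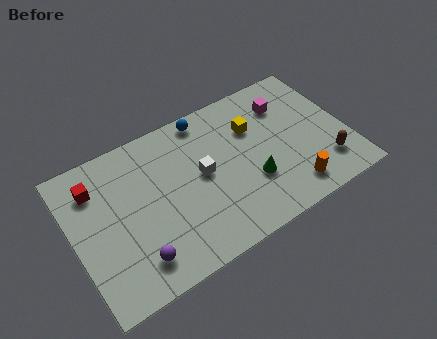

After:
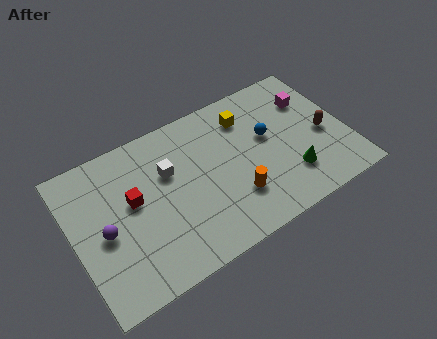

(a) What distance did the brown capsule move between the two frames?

1.6

From (11.9, 1.8) to (12.1, 3.4), the brown capsule covered √(0.2² + 1.6²) ≈ 1.6 units.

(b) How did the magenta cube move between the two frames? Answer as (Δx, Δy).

(1.2, -0.3)

The magenta cube started near (10.6, 5.8) and ended near (11.8, 5.5).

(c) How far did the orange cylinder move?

2.8

From (10.1, 1.3) to (7.5, 2.2), the orange cylinder covered √(2.6² + 0.9²) ≈ 2.8 units.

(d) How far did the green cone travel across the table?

1.9

From (8.4, 2.6) to (10.2, 2.0), the green cone covered √(1.8² + 0.6²) ≈ 1.9 units.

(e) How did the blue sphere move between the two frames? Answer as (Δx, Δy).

(2.7, -2.4)

The blue sphere was at about (6.8, 6.9) and moved to about (9.5, 4.5).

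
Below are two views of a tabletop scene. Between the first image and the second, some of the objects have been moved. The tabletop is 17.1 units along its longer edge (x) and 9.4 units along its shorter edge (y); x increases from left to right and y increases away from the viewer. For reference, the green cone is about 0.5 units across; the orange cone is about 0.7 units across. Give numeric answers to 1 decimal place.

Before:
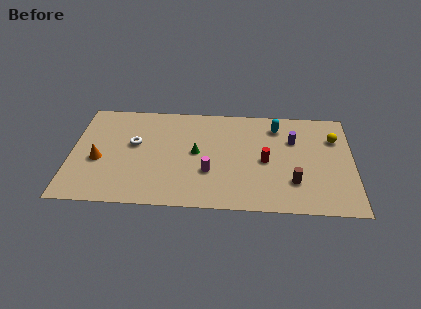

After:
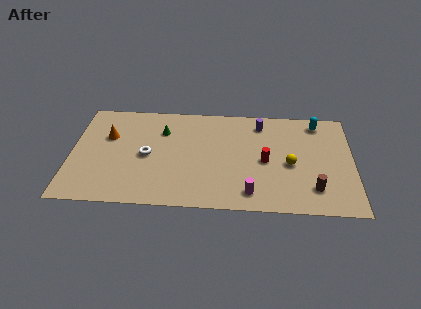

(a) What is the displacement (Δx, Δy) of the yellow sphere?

(-2.7, -2.5)

From the two frames, the yellow sphere sits at roughly (16.0, 6.7) before and (13.3, 4.2) after.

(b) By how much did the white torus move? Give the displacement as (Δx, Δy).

(0.8, -1.0)

The white torus was at about (3.8, 5.5) and moved to about (4.6, 4.5).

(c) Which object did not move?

the red cylinder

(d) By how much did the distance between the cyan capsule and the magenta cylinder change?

+1.8

They were about 6.0 units apart before and 7.8 after — 1.8 units further apart.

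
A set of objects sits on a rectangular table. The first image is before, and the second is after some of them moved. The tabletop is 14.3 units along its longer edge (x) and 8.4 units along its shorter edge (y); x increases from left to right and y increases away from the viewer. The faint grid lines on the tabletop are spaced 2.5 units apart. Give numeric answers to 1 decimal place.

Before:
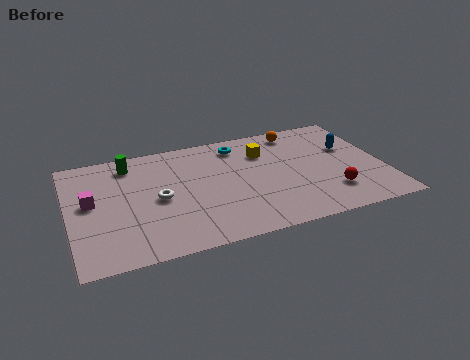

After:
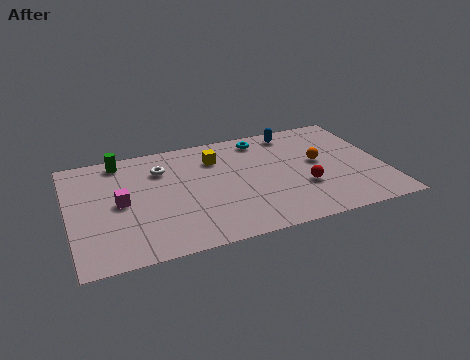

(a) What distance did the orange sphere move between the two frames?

2.8

The orange sphere moved from about (10.7, 7.3) to (11.4, 4.6), a distance of √(0.7² + 2.7²) ≈ 2.8.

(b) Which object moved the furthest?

the blue capsule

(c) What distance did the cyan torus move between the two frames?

1.1

The cyan torus was near (7.9, 7.0) before and (9.0, 7.2) after, so it travelled √(1.1² + 0.2²) ≈ 1.1 units.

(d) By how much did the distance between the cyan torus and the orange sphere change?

+0.7

They were about 2.8 units apart before and 3.5 after — 0.7 units further apart.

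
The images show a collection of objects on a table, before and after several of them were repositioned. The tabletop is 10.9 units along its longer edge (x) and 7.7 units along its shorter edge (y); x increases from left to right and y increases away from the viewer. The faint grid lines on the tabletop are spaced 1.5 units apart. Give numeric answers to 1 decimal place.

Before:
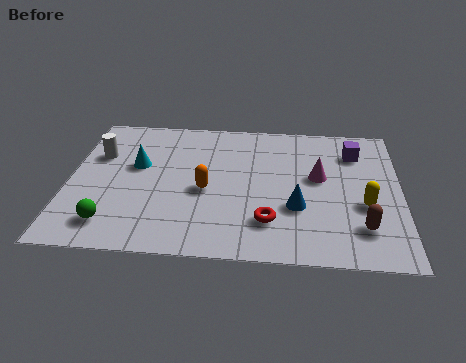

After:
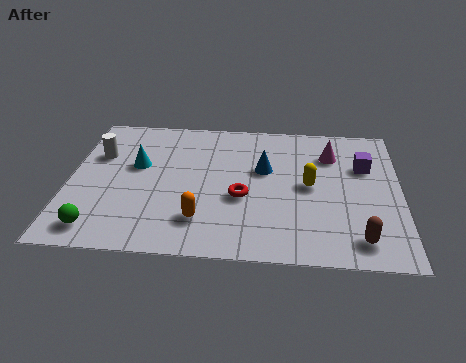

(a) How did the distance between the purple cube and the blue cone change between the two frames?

-0.4

They were about 3.7 units apart before and 3.3 after — 0.4 units closer together.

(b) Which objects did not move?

the white cylinder and the cyan cone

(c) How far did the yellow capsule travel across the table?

2.0

From (9.7, 3.0) to (7.9, 3.9), the yellow capsule covered √(1.8² + 0.9²) ≈ 2.0 units.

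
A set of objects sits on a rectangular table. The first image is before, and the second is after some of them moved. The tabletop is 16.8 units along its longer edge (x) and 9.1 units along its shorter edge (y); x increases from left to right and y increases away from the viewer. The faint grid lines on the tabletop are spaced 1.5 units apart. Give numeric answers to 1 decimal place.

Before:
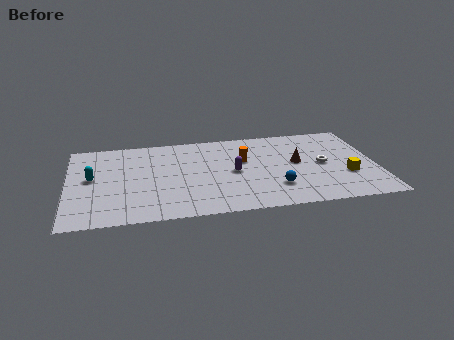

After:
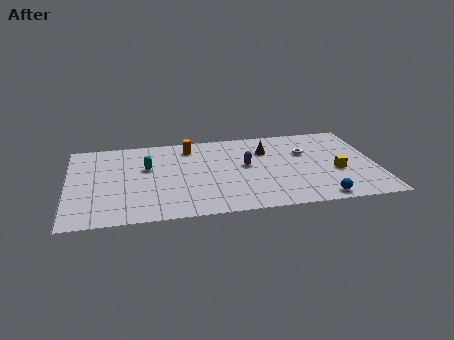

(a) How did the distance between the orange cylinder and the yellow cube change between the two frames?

+2.8

Before: roughly 6.0 units apart; after: 8.8. That's 2.8 units further apart.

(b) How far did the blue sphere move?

2.7

The blue sphere moved from about (11.2, 2.4) to (13.5, 0.9), a distance of √(2.3² + 1.5²) ≈ 2.7.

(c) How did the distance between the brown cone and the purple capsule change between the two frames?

-1.6

They were about 3.5 units apart before and 1.9 after — 1.6 units closer together.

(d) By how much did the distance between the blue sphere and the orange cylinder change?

+5.9

Before: roughly 3.6 units apart; after: 9.5. That's 5.9 units further apart.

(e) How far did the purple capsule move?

0.9

From (9.0, 4.4) to (9.7, 5.0), the purple capsule covered √(0.7² + 0.6²) ≈ 0.9 units.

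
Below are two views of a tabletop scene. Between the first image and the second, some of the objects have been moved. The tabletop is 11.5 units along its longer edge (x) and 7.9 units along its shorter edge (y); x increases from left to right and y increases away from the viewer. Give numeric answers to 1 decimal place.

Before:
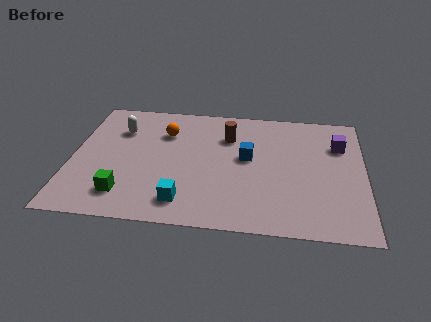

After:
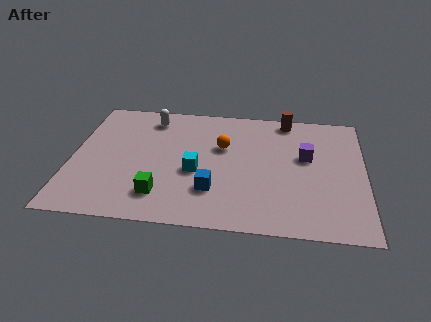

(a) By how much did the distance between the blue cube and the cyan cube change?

-2.5

They were about 3.8 units apart before and 1.3 after — 2.5 units closer together.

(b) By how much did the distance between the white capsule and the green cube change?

+0.8

They were about 4.1 units apart before and 4.9 after — 0.8 units further apart.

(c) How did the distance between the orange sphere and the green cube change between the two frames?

-0.3

Before: roughly 4.3 units apart; after: 4.0. That's 0.3 units closer together.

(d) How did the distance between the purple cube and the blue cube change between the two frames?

+0.6

They were about 3.8 units apart before and 4.4 after — 0.6 units further apart.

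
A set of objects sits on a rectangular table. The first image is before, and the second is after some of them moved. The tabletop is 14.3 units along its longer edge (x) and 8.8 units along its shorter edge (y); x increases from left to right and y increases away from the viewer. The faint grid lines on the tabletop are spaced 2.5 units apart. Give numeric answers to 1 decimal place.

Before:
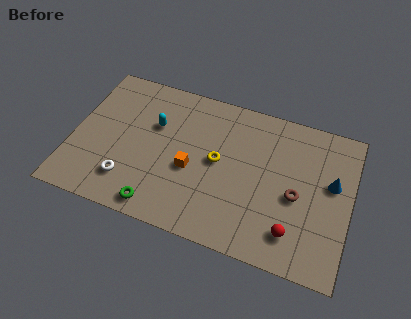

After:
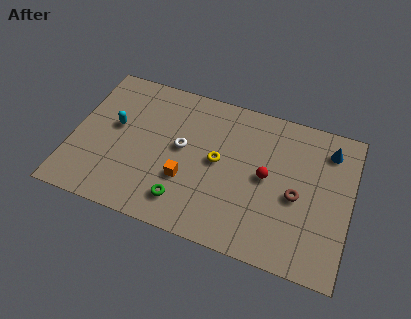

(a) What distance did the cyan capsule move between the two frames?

2.1

The cyan capsule was near (4.1, 5.7) before and (2.1, 5.0) after, so it travelled √(2.0² + 0.7²) ≈ 2.1 units.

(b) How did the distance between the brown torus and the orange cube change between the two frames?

+0.3

Before: roughly 5.4 units apart; after: 5.7. That's 0.3 units further apart.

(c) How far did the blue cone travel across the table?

1.9

The blue cone moved from about (13.3, 5.2) to (13.0, 7.1), a distance of √(0.3² + 1.9²) ≈ 1.9.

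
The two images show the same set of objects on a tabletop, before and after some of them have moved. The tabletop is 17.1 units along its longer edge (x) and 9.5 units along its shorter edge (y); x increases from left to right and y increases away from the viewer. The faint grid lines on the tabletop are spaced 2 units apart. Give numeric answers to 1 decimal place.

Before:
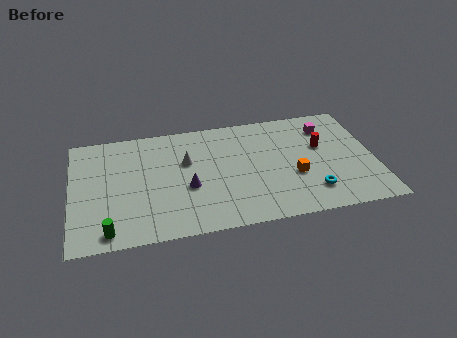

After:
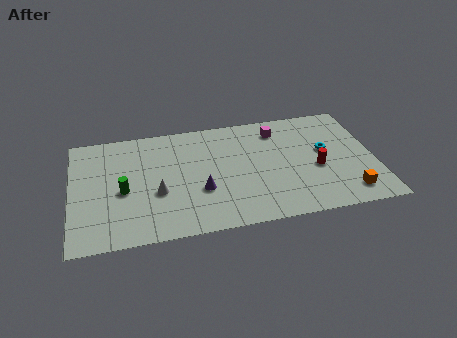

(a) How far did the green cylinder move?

3.2

The green cylinder moved from about (2.0, 1.1) to (2.9, 4.2), a distance of √(0.9² + 3.1²) ≈ 3.2.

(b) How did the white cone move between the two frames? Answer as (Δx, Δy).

(-1.7, -2.3)

The white cone started near (6.5, 6.0) and ended near (4.8, 3.7).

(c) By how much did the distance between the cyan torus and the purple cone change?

+0.4

The distance was about 7.1 in the first image and 7.5 in the second, so they moved 0.4 units further apart.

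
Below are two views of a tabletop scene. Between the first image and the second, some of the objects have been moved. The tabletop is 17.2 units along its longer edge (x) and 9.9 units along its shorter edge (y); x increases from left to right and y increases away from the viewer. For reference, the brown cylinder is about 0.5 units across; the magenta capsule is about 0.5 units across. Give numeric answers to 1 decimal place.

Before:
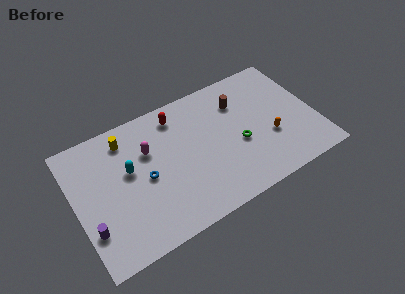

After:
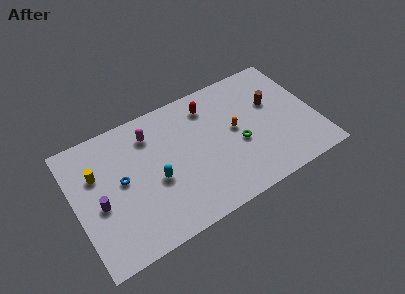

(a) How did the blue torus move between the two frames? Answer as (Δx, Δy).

(-1.6, 0.6)

The blue torus was at about (4.9, 4.7) and moved to about (3.3, 5.3).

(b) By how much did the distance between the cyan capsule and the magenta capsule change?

+1.9

The distance was about 1.7 in the first image and 3.6 in the second, so they moved 1.9 units further apart.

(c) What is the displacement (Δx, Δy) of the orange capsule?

(-2.3, 1.7)

The orange capsule started near (13.8, 3.6) and ended near (11.5, 5.3).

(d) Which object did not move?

the green torus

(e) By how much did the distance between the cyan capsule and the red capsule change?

+1.3

Before: roughly 4.5 units apart; after: 5.8. That's 1.3 units further apart.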